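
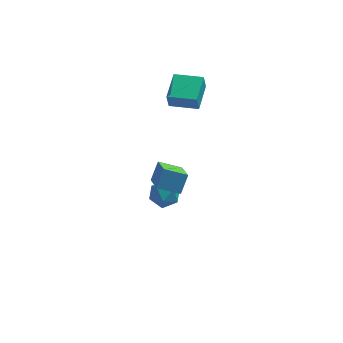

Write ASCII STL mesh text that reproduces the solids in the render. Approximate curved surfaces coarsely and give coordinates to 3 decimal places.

solid 
facet normal -0.482 0.448 0.753
outer loop
vertex -1.116 -0.257 -3.432
vertex -0.881 -0.79 -2.965
vertex -0.47 -0.176 -3.067
endloop
endfacet
facet normal -0.268 0.925 0.269
outer loop
vertex -1.116 -0.257 -3.432
vertex -0.47 -0.176 -3.067
vertex -0.519 0.019 -3.786
endloop
endfacet
facet normal -0.559 0.748 -0.359
outer loop
vertex -1.116 -0.257 -3.432
vertex -0.519 0.019 -3.786
vertex -0.961 -0.476 -4.129
endloop
endfacet
facet normal -0.952 0.159 -0.262
outer loop
vertex -1.116 -0.257 -3.432
vertex -0.961 -0.476 -4.129
vertex -1.184 -0.976 -3.622
endloop
endfacet
facet normal -0.905 -0.027 0.425
outer loop
vertex -1.116 -0.257 -3.432
vertex -1.184 -0.976 -3.622
vertex -0.881 -0.79 -2.965
endloop
endfacet
facet normal 0.441 0.873 0.207
outer loop
vertex -0.519 0.019 -3.786
vertex -0.47 -0.176 -3.067
vertex 0.084 -0.344 -3.538
endloop
endfacet
facet normal 0.095 0.101 0.990
outer loop
vertex -0.47 -0.176 -3.067
vertex -0.881 -0.79 -2.965
vertex -0.139 -0.844 -3.031
endloop
endfacet
facet normal -0.589 -0.664 0.460
outer loop
vertex -0.881 -0.79 -2.965
vertex -1.184 -0.976 -3.622
vertex -0.581 -1.339 -3.374
endloop
endfacet
facet normal -0.665 -0.365 -0.652
outer loop
vertex -1.184 -0.976 -3.622
vertex -0.961 -0.476 -4.129
vertex -0.63 -1.144 -4.093
endloop
endfacet
facet normal -0.029 0.587 -0.809
outer loop
vertex -0.961 -0.476 -4.129
vertex -0.519 0.019 -3.786
vertex -0.219 -0.53 -4.195
endloop
endfacet
facet normal 0.952 -0.159 0.262
outer loop
vertex 0.016 -1.063 -3.728
vertex 0.084 -0.344 -3.538
vertex -0.139 -0.844 -3.031
endloop
endfacet
facet normal 0.559 -0.748 0.359
outer loop
vertex 0.016 -1.063 -3.728
vertex -0.139 -0.844 -3.031
vertex -0.581 -1.339 -3.374
endloop
endfacet
facet normal 0.268 -0.925 -0.269
outer loop
vertex 0.016 -1.063 -3.728
vertex -0.581 -1.339 -3.374
vertex -0.63 -1.144 -4.093
endloop
endfacet
facet normal 0.482 -0.448 -0.753
outer loop
vertex 0.016 -1.063 -3.728
vertex -0.63 -1.144 -4.093
vertex -0.219 -0.53 -4.195
endloop
endfacet
facet normal 0.905 0.027 -0.425
outer loop
vertex 0.016 -1.063 -3.728
vertex -0.219 -0.53 -4.195
vertex 0.084 -0.344 -3.538
endloop
endfacet
facet normal 0.665 0.365 0.652
outer loop
vertex -0.139 -0.844 -3.031
vertex 0.084 -0.344 -3.538
vertex -0.47 -0.176 -3.067
endloop
endfacet
facet normal 0.029 -0.587 0.809
outer loop
vertex -0.581 -1.339 -3.374
vertex -0.139 -0.844 -3.031
vertex -0.881 -0.79 -2.965
endloop
endfacet
facet normal -0.441 -0.873 -0.207
outer loop
vertex -0.63 -1.144 -4.093
vertex -0.581 -1.339 -3.374
vertex -1.184 -0.976 -3.622
endloop
endfacet
facet normal -0.095 -0.101 -0.990
outer loop
vertex -0.219 -0.53 -4.195
vertex -0.63 -1.144 -4.093
vertex -0.961 -0.476 -4.129
endloop
endfacet
facet normal 0.589 0.664 -0.460
outer loop
vertex 0.084 -0.344 -3.538
vertex -0.219 -0.53 -4.195
vertex -0.519 0.019 -3.786
endloop
endfacet
facet normal -0.937 0.008 0.349
outer loop
vertex -0.413 -4.277 1.999
vertex -0.7 -3.03 1.198
vertex -0.685 -4.801 1.281
endloop
endfacet
facet normal 0.190 -0.826 0.531
outer loop
vertex 0.28 -4.81 0.922
vertex -0.413 -4.277 1.999
vertex -0.685 -4.801 1.281
endloop
endfacet
facet normal -0.937 0.008 0.349
outer loop
vertex -0.685 -4.801 1.281
vertex -0.7 -3.03 1.198
vertex -0.972 -3.554 0.48
endloop
endfacet
facet normal -0.293 -0.564 -0.773
outer loop
vertex -0.972 -3.554 0.48
vertex 0.28 -4.81 0.922
vertex -0.685 -4.801 1.281
endloop
endfacet
facet normal 0.293 0.564 0.773
outer loop
vertex -0.413 -4.277 1.999
vertex 0.265 -3.039 0.839
vertex -0.7 -3.03 1.198
endloop
endfacet
facet normal 0.190 -0.826 0.531
outer loop
vertex 0.552 -4.286 1.64
vertex -0.413 -4.277 1.999
vertex 0.28 -4.81 0.922
endloop
endfacet
facet normal 0.293 0.564 0.773
outer loop
vertex 0.552 -4.286 1.64
vertex 0.265 -3.039 0.839
vertex -0.413 -4.277 1.999
endloop
endfacet
facet normal -0.190 0.826 -0.531
outer loop
vertex -0.7 -3.03 1.198
vertex 0.265 -3.039 0.839
vertex -0.972 -3.554 0.48
endloop
endfacet
facet normal -0.293 -0.564 -0.773
outer loop
vertex -0.007 -3.563 0.121
vertex 0.28 -4.81 0.922
vertex -0.972 -3.554 0.48
endloop
endfacet
facet normal -0.190 0.826 -0.531
outer loop
vertex -0.972 -3.554 0.48
vertex 0.265 -3.039 0.839
vertex -0.007 -3.563 0.121
endloop
endfacet
facet normal 0.937 -0.008 -0.349
outer loop
vertex -0.007 -3.563 0.121
vertex 0.552 -4.286 1.64
vertex 0.28 -4.81 0.922
endloop
endfacet
facet normal 0.937 -0.008 -0.349
outer loop
vertex 0.265 -3.039 0.839
vertex 0.552 -4.286 1.64
vertex -0.007 -3.563 0.121
endloop
endfacet
facet normal -0.976 0.206 -0.067
outer loop
vertex -0.503 0.71 1.932
vertex -0.246 2.029 2.247
vertex -0.413 0.881 1.145
endloop
endfacet
facet normal -0.186 -0.956 -0.229
outer loop
vertex 0.866 0.611 1.233
vertex -0.503 0.71 1.932
vertex -0.413 0.881 1.145
endloop
endfacet
facet normal -0.976 0.206 -0.067
outer loop
vertex -0.413 0.881 1.145
vertex -0.246 2.029 2.247
vertex -0.156 2.2 1.46
endloop
endfacet
facet normal 0.111 0.210 -0.971
outer loop
vertex -0.156 2.2 1.46
vertex 0.866 0.611 1.233
vertex -0.413 0.881 1.145
endloop
endfacet
facet normal -0.111 -0.210 0.971
outer loop
vertex -0.503 0.71 1.932
vertex 1.033 1.759 2.335
vertex -0.246 2.029 2.247
endloop
endfacet
facet normal -0.186 -0.956 -0.229
outer loop
vertex 0.776 0.44 2.02
vertex -0.503 0.71 1.932
vertex 0.866 0.611 1.233
endloop
endfacet
facet normal -0.111 -0.210 0.971
outer loop
vertex 0.776 0.44 2.02
vertex 1.033 1.759 2.335
vertex -0.503 0.71 1.932
endloop
endfacet
facet normal 0.186 0.956 0.229
outer loop
vertex -0.246 2.029 2.247
vertex 1.033 1.759 2.335
vertex -0.156 2.2 1.46
endloop
endfacet
facet normal 0.111 0.210 -0.971
outer loop
vertex 1.123 1.93 1.548
vertex 0.866 0.611 1.233
vertex -0.156 2.2 1.46
endloop
endfacet
facet normal 0.186 0.956 0.229
outer loop
vertex -0.156 2.2 1.46
vertex 1.033 1.759 2.335
vertex 1.123 1.93 1.548
endloop
endfacet
facet normal 0.976 -0.206 0.067
outer loop
vertex 1.123 1.93 1.548
vertex 0.776 0.44 2.02
vertex 0.866 0.611 1.233
endloop
endfacet
facet normal 0.976 -0.206 0.067
outer loop
vertex 1.033 1.759 2.335
vertex 0.776 0.44 2.02
vertex 1.123 1.93 1.548
endloop
endfacet

endsolid


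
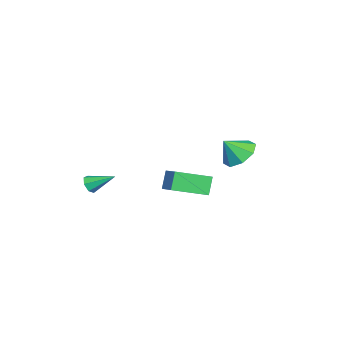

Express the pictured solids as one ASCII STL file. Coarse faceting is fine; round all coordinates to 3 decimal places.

solid 
facet normal -0.516 0.098 0.851
outer loop
vertex -0.415 -0.513 -0.515
vertex -1.075 1.403 -1.136
vertex -1.699 -1.183 -1.217
endloop
endfacet
facet normal 0.312 -0.904 0.292
outer loop
vertex -1.065 -1.303 -2.264
vertex -0.415 -0.513 -0.515
vertex -1.699 -1.183 -1.217
endloop
endfacet
facet normal -0.516 0.098 0.851
outer loop
vertex -1.699 -1.183 -1.217
vertex -1.075 1.403 -1.136
vertex -2.36 0.733 -1.838
endloop
endfacet
facet normal -0.798 -0.416 -0.436
outer loop
vertex -2.36 0.733 -1.838
vertex -1.065 -1.303 -2.264
vertex -1.699 -1.183 -1.217
endloop
endfacet
facet normal 0.798 0.416 0.436
outer loop
vertex -0.415 -0.513 -0.515
vertex -0.441 1.283 -2.183
vertex -1.075 1.403 -1.136
endloop
endfacet
facet normal 0.312 -0.904 0.293
outer loop
vertex 0.22 -0.633 -1.562
vertex -0.415 -0.513 -0.515
vertex -1.065 -1.303 -2.264
endloop
endfacet
facet normal 0.798 0.417 0.436
outer loop
vertex 0.22 -0.633 -1.562
vertex -0.441 1.283 -2.183
vertex -0.415 -0.513 -0.515
endloop
endfacet
facet normal -0.312 0.904 -0.292
outer loop
vertex -1.075 1.403 -1.136
vertex -0.441 1.283 -2.183
vertex -2.36 0.733 -1.838
endloop
endfacet
facet normal -0.798 -0.416 -0.436
outer loop
vertex -1.725 0.613 -2.885
vertex -1.065 -1.303 -2.264
vertex -2.36 0.733 -1.838
endloop
endfacet
facet normal -0.312 0.904 -0.293
outer loop
vertex -2.36 0.733 -1.838
vertex -0.441 1.283 -2.183
vertex -1.725 0.613 -2.885
endloop
endfacet
facet normal 0.516 -0.098 -0.851
outer loop
vertex -1.725 0.613 -2.885
vertex 0.22 -0.633 -1.562
vertex -1.065 -1.303 -2.264
endloop
endfacet
facet normal 0.516 -0.098 -0.851
outer loop
vertex -0.441 1.283 -2.183
vertex 0.22 -0.633 -1.562
vertex -1.725 0.613 -2.885
endloop
endfacet
facet normal -0.214 0.599 -0.772
outer loop
vertex 4.572 2.926 2.901
vertex 3.751 3.299 3.418
vertex 4.754 3.561 3.343
endloop
endfacet
facet normal 0.891 -0.402 0.211
outer loop
vertex 4.572 2.926 2.901
vertex 4.754 3.561 3.343
vertex 4.029 2.521 4.422
endloop
endfacet
facet normal -0.214 0.599 -0.772
outer loop
vertex 4.754 3.561 3.343
vertex 3.751 3.299 3.418
vertex 4.349 4.044 3.83
endloop
endfacet
facet normal 0.798 0.065 0.599
outer loop
vertex 4.754 3.561 3.343
vertex 4.349 4.044 3.83
vertex 4.029 2.521 4.422
endloop
endfacet
facet normal -0.215 0.599 -0.772
outer loop
vertex 4.349 4.044 3.83
vertex 3.751 3.299 3.418
vertex 3.593 4.09 4.076
endloop
endfacet
facet normal 0.312 0.286 0.906
outer loop
vertex 4.349 4.044 3.83
vertex 3.593 4.09 4.076
vertex 4.029 2.521 4.422
endloop
endfacet
facet normal -0.214 0.599 -0.772
outer loop
vertex 3.593 4.09 4.076
vertex 3.751 3.299 3.418
vertex 2.93 3.673 3.936
endloop
endfacet
facet normal -0.283 0.131 0.950
outer loop
vertex 3.593 4.09 4.076
vertex 2.93 3.673 3.936
vertex 4.029 2.521 4.422
endloop
endfacet
facet normal -0.214 0.599 -0.772
outer loop
vertex 2.93 3.673 3.936
vertex 3.751 3.299 3.418
vertex 2.747 3.037 3.493
endloop
endfacet
facet normal -0.636 -0.309 0.707
outer loop
vertex 2.93 3.673 3.936
vertex 2.747 3.037 3.493
vertex 4.029 2.521 4.422
endloop
endfacet
facet normal -0.214 0.598 -0.772
outer loop
vertex 2.747 3.037 3.493
vertex 3.751 3.299 3.418
vertex 3.153 2.555 3.007
endloop
endfacet
facet normal -0.543 -0.777 0.317
outer loop
vertex 2.747 3.037 3.493
vertex 3.153 2.555 3.007
vertex 4.029 2.521 4.422
endloop
endfacet
facet normal -0.215 0.599 -0.771
outer loop
vertex 3.153 2.555 3.007
vertex 3.751 3.299 3.418
vertex 3.908 2.509 2.761
endloop
endfacet
facet normal -0.057 -0.998 0.011
outer loop
vertex 3.153 2.555 3.007
vertex 3.908 2.509 2.761
vertex 4.029 2.521 4.422
endloop
endfacet
facet normal -0.214 0.599 -0.772
outer loop
vertex 3.908 2.509 2.761
vertex 3.751 3.299 3.418
vertex 4.572 2.926 2.901
endloop
endfacet
facet normal 0.537 -0.843 -0.033
outer loop
vertex 3.908 2.509 2.761
vertex 4.572 2.926 2.901
vertex 4.029 2.521 4.422
endloop
endfacet
facet normal -0.074 -0.872 -0.484
outer loop
vertex 4.29 -4.447 0.918
vertex 3.813 -4.257 0.649
vertex 4.366 -4.21 0.48
endloop
endfacet
facet normal 0.957 0.151 0.248
outer loop
vertex 4.29 -4.447 0.918
vertex 4.366 -4.21 0.48
vertex 3.927 -2.923 1.391
endloop
endfacet
facet normal -0.074 -0.871 -0.486
outer loop
vertex 4.366 -4.21 0.48
vertex 3.813 -4.257 0.649
vertex 4.025 -4.008 0.17
endloop
endfacet
facet normal 0.716 0.549 -0.430
outer loop
vertex 4.366 -4.21 0.48
vertex 4.025 -4.008 0.17
vertex 3.927 -2.923 1.391
endloop
endfacet
facet normal -0.075 -0.871 -0.486
outer loop
vertex 4.025 -4.008 0.17
vertex 3.813 -4.257 0.649
vertex 3.524 -3.993 0.22
endloop
endfacet
facet normal -0.044 0.745 -0.666
outer loop
vertex 4.025 -4.008 0.17
vertex 3.524 -3.993 0.22
vertex 3.927 -2.923 1.391
endloop
endfacet
facet normal -0.075 -0.871 -0.485
outer loop
vertex 3.524 -3.993 0.22
vertex 3.813 -4.257 0.649
vertex 3.241 -4.177 0.594
endloop
endfacet
facet normal -0.756 0.592 -0.281
outer loop
vertex 3.524 -3.993 0.22
vertex 3.241 -4.177 0.594
vertex 3.927 -2.923 1.391
endloop
endfacet
facet normal -0.075 -0.872 -0.484
outer loop
vertex 3.241 -4.177 0.594
vertex 3.813 -4.257 0.649
vertex 3.388 -4.42 1.009
endloop
endfacet
facet normal -0.878 0.206 0.432
outer loop
vertex 3.241 -4.177 0.594
vertex 3.388 -4.42 1.009
vertex 3.927 -2.923 1.391
endloop
endfacet
facet normal -0.076 -0.871 -0.485
outer loop
vertex 3.388 -4.42 1.009
vertex 3.813 -4.257 0.649
vertex 3.855 -4.541 1.153
endloop
endfacet
facet normal -0.322 -0.124 0.939
outer loop
vertex 3.388 -4.42 1.009
vertex 3.855 -4.541 1.153
vertex 3.927 -2.923 1.391
endloop
endfacet
facet normal -0.074 -0.871 -0.485
outer loop
vertex 3.855 -4.541 1.153
vertex 3.813 -4.257 0.649
vertex 4.29 -4.447 0.918
endloop
endfacet
facet normal 0.495 -0.148 0.856
outer loop
vertex 3.855 -4.541 1.153
vertex 4.29 -4.447 0.918
vertex 3.927 -2.923 1.391
endloop
endfacet

endsolid


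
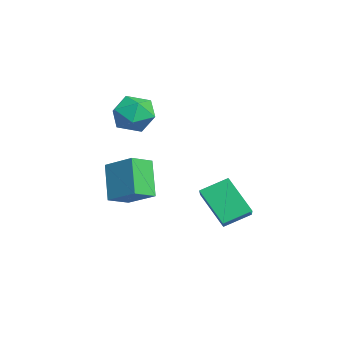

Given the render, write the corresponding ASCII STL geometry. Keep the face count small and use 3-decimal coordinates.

solid 
facet normal -0.026 0.995 0.093
outer loop
vertex -3.056 1.515 0.314
vertex -2.935 1.42 1.364
vertex -2.082 1.501 0.737
endloop
endfacet
facet normal 0.245 0.806 -0.538
outer loop
vertex -3.056 1.515 0.314
vertex -2.082 1.501 0.737
vertex -2.281 0.964 -0.158
endloop
endfacet
facet normal -0.243 0.411 -0.879
outer loop
vertex -3.056 1.515 0.314
vertex -2.281 0.964 -0.158
vertex -3.256 0.55 -0.082
endloop
endfacet
facet normal -0.815 0.356 -0.457
outer loop
vertex -3.056 1.515 0.314
vertex -3.256 0.55 -0.082
vertex -3.66 0.832 0.858
endloop
endfacet
facet normal -0.682 0.717 0.143
outer loop
vertex -3.056 1.515 0.314
vertex -3.66 0.832 0.858
vertex -2.935 1.42 1.364
endloop
endfacet
facet normal 0.817 0.396 -0.419
outer loop
vertex -2.281 0.964 -0.158
vertex -2.082 1.501 0.737
vertex -1.68 0.528 0.602
endloop
endfacet
facet normal 0.377 0.702 0.604
outer loop
vertex -2.082 1.501 0.737
vertex -2.935 1.42 1.364
vertex -2.084 0.81 1.542
endloop
endfacet
facet normal -0.683 0.253 0.685
outer loop
vertex -2.935 1.42 1.364
vertex -3.66 0.832 0.858
vertex -3.059 0.396 1.618
endloop
endfacet
facet normal -0.899 -0.332 -0.287
outer loop
vertex -3.66 0.832 0.858
vertex -3.256 0.55 -0.082
vertex -3.258 -0.141 0.723
endloop
endfacet
facet normal 0.028 -0.244 -0.969
outer loop
vertex -3.256 0.55 -0.082
vertex -2.281 0.964 -0.158
vertex -2.405 -0.06 0.096
endloop
endfacet
facet normal 0.815 -0.356 0.457
outer loop
vertex -2.284 -0.155 1.146
vertex -1.68 0.528 0.602
vertex -2.084 0.81 1.542
endloop
endfacet
facet normal 0.243 -0.411 0.879
outer loop
vertex -2.284 -0.155 1.146
vertex -2.084 0.81 1.542
vertex -3.059 0.396 1.618
endloop
endfacet
facet normal -0.245 -0.806 0.538
outer loop
vertex -2.284 -0.155 1.146
vertex -3.059 0.396 1.618
vertex -3.258 -0.141 0.723
endloop
endfacet
facet normal 0.026 -0.995 -0.093
outer loop
vertex -2.284 -0.155 1.146
vertex -3.258 -0.141 0.723
vertex -2.405 -0.06 0.096
endloop
endfacet
facet normal 0.682 -0.717 -0.143
outer loop
vertex -2.284 -0.155 1.146
vertex -2.405 -0.06 0.096
vertex -1.68 0.528 0.602
endloop
endfacet
facet normal 0.899 0.332 0.287
outer loop
vertex -2.084 0.81 1.542
vertex -1.68 0.528 0.602
vertex -2.082 1.501 0.737
endloop
endfacet
facet normal -0.028 0.244 0.969
outer loop
vertex -3.059 0.396 1.618
vertex -2.084 0.81 1.542
vertex -2.935 1.42 1.364
endloop
endfacet
facet normal -0.817 -0.396 0.419
outer loop
vertex -3.258 -0.141 0.723
vertex -3.059 0.396 1.618
vertex -3.66 0.832 0.858
endloop
endfacet
facet normal -0.377 -0.702 -0.604
outer loop
vertex -2.405 -0.06 0.096
vertex -3.258 -0.141 0.723
vertex -3.256 0.55 -0.082
endloop
endfacet
facet normal 0.683 -0.253 -0.685
outer loop
vertex -1.68 0.528 0.602
vertex -2.405 -0.06 0.096
vertex -2.281 0.964 -0.158
endloop
endfacet
facet normal -0.499 -0.426 0.755
outer loop
vertex 1.245 4.042 -1.524
vertex -0.381 4.301 -2.452
vertex 1.384 2.862 -2.098
endloop
endfacet
facet normal 0.861 -0.137 0.491
outer loop
vertex 2.341 3.679 -3.548
vertex 1.245 4.042 -1.524
vertex 1.384 2.862 -2.098
endloop
endfacet
facet normal -0.499 -0.426 0.755
outer loop
vertex 1.384 2.862 -2.098
vertex -0.381 4.301 -2.452
vertex -0.242 3.12 -3.026
endloop
endfacet
facet normal 0.106 -0.895 -0.434
outer loop
vertex -0.242 3.12 -3.026
vertex 2.341 3.679 -3.548
vertex 1.384 2.862 -2.098
endloop
endfacet
facet normal -0.105 0.895 0.434
outer loop
vertex 1.245 4.042 -1.524
vertex 0.576 5.118 -3.902
vertex -0.381 4.301 -2.452
endloop
endfacet
facet normal 0.861 -0.137 0.491
outer loop
vertex 2.202 4.86 -2.974
vertex 1.245 4.042 -1.524
vertex 2.341 3.679 -3.548
endloop
endfacet
facet normal -0.106 0.894 0.435
outer loop
vertex 2.202 4.86 -2.974
vertex 0.576 5.118 -3.902
vertex 1.245 4.042 -1.524
endloop
endfacet
facet normal -0.860 0.137 -0.491
outer loop
vertex -0.381 4.301 -2.452
vertex 0.576 5.118 -3.902
vertex -0.242 3.12 -3.026
endloop
endfacet
facet normal 0.106 -0.894 -0.435
outer loop
vertex 0.715 3.938 -4.476
vertex 2.341 3.679 -3.548
vertex -0.242 3.12 -3.026
endloop
endfacet
facet normal -0.861 0.137 -0.491
outer loop
vertex -0.242 3.12 -3.026
vertex 0.576 5.118 -3.902
vertex 0.715 3.938 -4.476
endloop
endfacet
facet normal 0.499 0.426 -0.755
outer loop
vertex 0.715 3.938 -4.476
vertex 2.202 4.86 -2.974
vertex 2.341 3.679 -3.548
endloop
endfacet
facet normal 0.498 0.426 -0.755
outer loop
vertex 0.576 5.118 -3.902
vertex 2.202 4.86 -2.974
vertex 0.715 3.938 -4.476
endloop
endfacet
facet normal -0.505 0.775 -0.379
outer loop
vertex 0.496 0.026 -1.057
vertex 1.442 0.992 -0.342
vertex 1.597 0.028 -2.519
endloop
endfacet
facet normal -0.619 -0.632 -0.467
outer loop
vertex 2.158 -0.832 -2.098
vertex 0.496 0.026 -1.057
vertex 1.597 0.028 -2.519
endloop
endfacet
facet normal -0.506 0.775 -0.379
outer loop
vertex 1.597 0.028 -2.519
vertex 1.442 0.992 -0.342
vertex 2.543 0.995 -1.804
endloop
endfacet
facet normal 0.602 0.002 -0.799
outer loop
vertex 2.543 0.995 -1.804
vertex 2.158 -0.832 -2.098
vertex 1.597 0.028 -2.519
endloop
endfacet
facet normal -0.602 -0.002 0.799
outer loop
vertex 0.496 0.026 -1.057
vertex 2.003 0.132 0.079
vertex 1.442 0.992 -0.342
endloop
endfacet
facet normal -0.619 -0.632 -0.467
outer loop
vertex 1.057 -0.835 -0.636
vertex 0.496 0.026 -1.057
vertex 2.158 -0.832 -2.098
endloop
endfacet
facet normal -0.602 -0.002 0.799
outer loop
vertex 1.057 -0.835 -0.636
vertex 2.003 0.132 0.079
vertex 0.496 0.026 -1.057
endloop
endfacet
facet normal 0.618 0.632 0.467
outer loop
vertex 1.442 0.992 -0.342
vertex 2.003 0.132 0.079
vertex 2.543 0.995 -1.804
endloop
endfacet
facet normal 0.602 0.002 -0.799
outer loop
vertex 3.104 0.134 -1.383
vertex 2.158 -0.832 -2.098
vertex 2.543 0.995 -1.804
endloop
endfacet
facet normal 0.619 0.632 0.467
outer loop
vertex 2.543 0.995 -1.804
vertex 2.003 0.132 0.079
vertex 3.104 0.134 -1.383
endloop
endfacet
facet normal 0.505 -0.775 0.379
outer loop
vertex 3.104 0.134 -1.383
vertex 1.057 -0.835 -0.636
vertex 2.158 -0.832 -2.098
endloop
endfacet
facet normal 0.505 -0.775 0.380
outer loop
vertex 2.003 0.132 0.079
vertex 1.057 -0.835 -0.636
vertex 3.104 0.134 -1.383
endloop
endfacet

endsolid


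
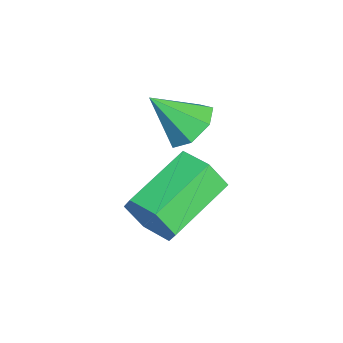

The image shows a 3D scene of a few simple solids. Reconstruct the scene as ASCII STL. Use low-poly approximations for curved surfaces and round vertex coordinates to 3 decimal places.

solid 
facet normal 0.023 0.687 -0.726
outer loop
vertex -0.538 2.018 -0.199
vertex -1.031 1.523 -0.683
vertex -1.265 2.12 -0.126
endloop
endfacet
facet normal 0.141 0.342 0.929
outer loop
vertex -0.538 2.018 -0.199
vertex -1.265 2.12 -0.126
vertex -1.069 0.437 0.463
endloop
endfacet
facet normal 0.025 0.687 -0.726
outer loop
vertex -1.265 2.12 -0.126
vertex -1.031 1.523 -0.683
vertex -1.815 1.773 -0.473
endloop
endfacet
facet normal -0.609 0.198 0.768
outer loop
vertex -1.265 2.12 -0.126
vertex -1.815 1.773 -0.473
vertex -1.069 0.437 0.463
endloop
endfacet
facet normal 0.025 0.688 -0.725
outer loop
vertex -1.815 1.773 -0.473
vertex -1.031 1.523 -0.683
vertex -1.775 1.238 -0.979
endloop
endfacet
facet normal -0.909 -0.320 0.267
outer loop
vertex -1.815 1.773 -0.473
vertex -1.775 1.238 -0.979
vertex -1.069 0.437 0.463
endloop
endfacet
facet normal 0.025 0.687 -0.726
outer loop
vertex -1.775 1.238 -0.979
vertex -1.031 1.523 -0.683
vertex -1.174 0.917 -1.262
endloop
endfacet
facet normal -0.532 -0.823 -0.197
outer loop
vertex -1.775 1.238 -0.979
vertex -1.174 0.917 -1.262
vertex -1.069 0.437 0.463
endloop
endfacet
facet normal 0.024 0.688 -0.726
outer loop
vertex -1.174 0.917 -1.262
vertex -1.031 1.523 -0.683
vertex -0.466 1.053 -1.11
endloop
endfacet
facet normal 0.238 -0.932 -0.274
outer loop
vertex -1.174 0.917 -1.262
vertex -0.466 1.053 -1.11
vertex -1.069 0.437 0.463
endloop
endfacet
facet normal 0.024 0.688 -0.725
outer loop
vertex -0.466 1.053 -1.11
vertex -1.031 1.523 -0.683
vertex -0.182 1.542 -0.637
endloop
endfacet
facet normal 0.819 -0.566 0.093
outer loop
vertex -0.466 1.053 -1.11
vertex -0.182 1.542 -0.637
vertex -1.069 0.437 0.463
endloop
endfacet
facet normal 0.024 0.687 -0.727
outer loop
vertex -0.182 1.542 -0.637
vertex -1.031 1.523 -0.683
vertex -0.538 2.018 -0.199
endloop
endfacet
facet normal 0.777 0.002 0.629
outer loop
vertex -0.182 1.542 -0.637
vertex -0.538 2.018 -0.199
vertex -1.069 0.437 0.463
endloop
endfacet
facet normal 0.698 -0.642 -0.317
outer loop
vertex 1.145 0.612 -2.434
vertex 0.641 0.441 -3.197
vertex 1.27 1.126 -3.199
endloop
endfacet
facet normal 0.703 0.532 0.472
outer loop
vertex 1.145 0.612 -2.434
vertex 1.27 1.126 -3.199
vertex -0.377 2.01 -1.741
endloop
endfacet
facet normal 0.703 0.532 0.472
outer loop
vertex -0.377 2.01 -1.741
vertex 1.27 1.126 -3.199
vertex -0.253 2.525 -2.506
endloop
endfacet
facet normal -0.699 0.641 0.318
outer loop
vertex -0.377 2.01 -1.741
vertex -0.253 2.525 -2.506
vertex -0.881 1.839 -2.503
endloop
endfacet
facet normal 0.698 -0.642 -0.318
outer loop
vertex 1.27 1.126 -3.199
vertex 0.641 0.441 -3.197
vertex 0.765 0.955 -3.961
endloop
endfacet
facet normal 0.467 0.745 -0.477
outer loop
vertex 1.27 1.126 -3.199
vertex 0.765 0.955 -3.961
vertex -0.253 2.525 -2.506
endloop
endfacet
facet normal 0.467 0.745 -0.477
outer loop
vertex -0.253 2.525 -2.506
vertex 0.765 0.955 -3.961
vertex -0.757 2.353 -3.268
endloop
endfacet
facet normal -0.699 0.641 0.317
outer loop
vertex -0.253 2.525 -2.506
vertex -0.757 2.353 -3.268
vertex -0.881 1.839 -2.503
endloop
endfacet
facet normal 0.698 -0.641 -0.318
outer loop
vertex 0.765 0.955 -3.961
vertex 0.641 0.441 -3.197
vertex 0.137 0.27 -3.959
endloop
endfacet
facet normal -0.236 0.213 -0.948
outer loop
vertex 0.765 0.955 -3.961
vertex 0.137 0.27 -3.959
vertex -0.757 2.353 -3.268
endloop
endfacet
facet normal -0.236 0.213 -0.948
outer loop
vertex -0.757 2.353 -3.268
vertex 0.137 0.27 -3.959
vertex -1.385 1.668 -3.266
endloop
endfacet
facet normal -0.698 0.641 0.318
outer loop
vertex -0.757 2.353 -3.268
vertex -1.385 1.668 -3.266
vertex -0.881 1.839 -2.503
endloop
endfacet
facet normal 0.699 -0.641 -0.318
outer loop
vertex 0.137 0.27 -3.959
vertex 0.641 0.441 -3.197
vertex 0.013 -0.245 -3.194
endloop
endfacet
facet normal -0.703 -0.532 -0.472
outer loop
vertex 0.137 0.27 -3.959
vertex 0.013 -0.245 -3.194
vertex -1.385 1.668 -3.266
endloop
endfacet
facet normal -0.703 -0.532 -0.472
outer loop
vertex -1.385 1.668 -3.266
vertex 0.013 -0.245 -3.194
vertex -1.51 1.154 -2.501
endloop
endfacet
facet normal -0.698 0.642 0.317
outer loop
vertex -1.385 1.668 -3.266
vertex -1.51 1.154 -2.501
vertex -0.881 1.839 -2.503
endloop
endfacet
facet normal 0.699 -0.641 -0.317
outer loop
vertex 0.013 -0.245 -3.194
vertex 0.641 0.441 -3.197
vertex 0.517 -0.073 -2.432
endloop
endfacet
facet normal -0.467 -0.745 0.477
outer loop
vertex 0.013 -0.245 -3.194
vertex 0.517 -0.073 -2.432
vertex -1.51 1.154 -2.501
endloop
endfacet
facet normal -0.467 -0.745 0.477
outer loop
vertex -1.51 1.154 -2.501
vertex 0.517 -0.073 -2.432
vertex -1.005 1.325 -1.739
endloop
endfacet
facet normal -0.698 0.642 0.318
outer loop
vertex -1.51 1.154 -2.501
vertex -1.005 1.325 -1.739
vertex -0.881 1.839 -2.503
endloop
endfacet
facet normal 0.698 -0.641 -0.318
outer loop
vertex 0.517 -0.073 -2.432
vertex 0.641 0.441 -3.197
vertex 1.145 0.612 -2.434
endloop
endfacet
facet normal 0.236 -0.213 0.948
outer loop
vertex 0.517 -0.073 -2.432
vertex 1.145 0.612 -2.434
vertex -1.005 1.325 -1.739
endloop
endfacet
facet normal 0.236 -0.213 0.948
outer loop
vertex -1.005 1.325 -1.739
vertex 1.145 0.612 -2.434
vertex -0.377 2.01 -1.741
endloop
endfacet
facet normal -0.698 0.641 0.318
outer loop
vertex -1.005 1.325 -1.739
vertex -0.377 2.01 -1.741
vertex -0.881 1.839 -2.503
endloop
endfacet

endsolid


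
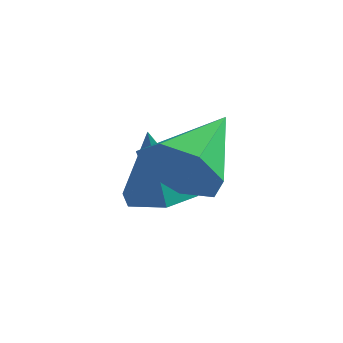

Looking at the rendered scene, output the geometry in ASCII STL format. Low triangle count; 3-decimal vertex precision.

solid 
facet normal -0.078 -0.868 -0.490
outer loop
vertex -0.601 -4.353 -1.984
vertex -1.247 -3.941 -2.611
vertex -0.261 -3.988 -2.684
endloop
endfacet
facet normal 0.865 0.125 0.485
outer loop
vertex -0.601 -4.353 -1.984
vertex -0.261 -3.988 -2.684
vertex -1.093 -2.239 -1.649
endloop
endfacet
facet normal -0.078 -0.868 -0.490
outer loop
vertex -0.261 -3.988 -2.684
vertex -1.247 -3.941 -2.611
vertex -0.664 -3.588 -3.328
endloop
endfacet
facet normal 0.833 0.515 -0.201
outer loop
vertex -0.261 -3.988 -2.684
vertex -0.664 -3.588 -3.328
vertex -1.093 -2.239 -1.649
endloop
endfacet
facet normal -0.078 -0.868 -0.491
outer loop
vertex -0.664 -3.588 -3.328
vertex -1.247 -3.941 -2.611
vertex -1.506 -3.453 -3.432
endloop
endfacet
facet normal 0.198 0.788 -0.583
outer loop
vertex -0.664 -3.588 -3.328
vertex -1.506 -3.453 -3.432
vertex -1.093 -2.239 -1.649
endloop
endfacet
facet normal -0.079 -0.868 -0.491
outer loop
vertex -1.506 -3.453 -3.432
vertex -1.247 -3.941 -2.611
vertex -2.153 -3.685 -2.918
endloop
endfacet
facet normal -0.561 0.739 -0.373
outer loop
vertex -1.506 -3.453 -3.432
vertex -2.153 -3.685 -2.918
vertex -1.093 -2.239 -1.649
endloop
endfacet
facet normal -0.079 -0.868 -0.491
outer loop
vertex -2.153 -3.685 -2.918
vertex -1.247 -3.941 -2.611
vertex -2.118 -4.11 -2.172
endloop
endfacet
facet normal -0.874 0.403 0.271
outer loop
vertex -2.153 -3.685 -2.918
vertex -2.118 -4.11 -2.172
vertex -1.093 -2.239 -1.649
endloop
endfacet
facet normal -0.078 -0.868 -0.490
outer loop
vertex -2.118 -4.11 -2.172
vertex -1.247 -3.941 -2.611
vertex -1.427 -4.407 -1.756
endloop
endfacet
facet normal -0.504 0.035 0.863
outer loop
vertex -2.118 -4.11 -2.172
vertex -1.427 -4.407 -1.756
vertex -1.093 -2.239 -1.649
endloop
endfacet
facet normal -0.078 -0.868 -0.490
outer loop
vertex -1.427 -4.407 -1.756
vertex -1.247 -3.941 -2.611
vertex -0.601 -4.353 -1.984
endloop
endfacet
facet normal 0.270 -0.089 0.959
outer loop
vertex -1.427 -4.407 -1.756
vertex -0.601 -4.353 -1.984
vertex -1.093 -2.239 -1.649
endloop
endfacet
facet normal 0.095 0.109 -0.989
outer loop
vertex -1.961 -1.756 -4.197
vertex -2.81 -1.858 -4.29
vertex -2.482 -1.072 -4.172
endloop
endfacet
facet normal 0.699 0.514 0.496
outer loop
vertex -1.961 -1.756 -4.197
vertex -2.482 -1.072 -4.172
vertex -2.99 -2.062 -2.43
endloop
endfacet
facet normal 0.097 0.108 -0.989
outer loop
vertex -2.482 -1.072 -4.172
vertex -2.81 -1.858 -4.29
vertex -3.331 -1.174 -4.266
endloop
endfacet
facet normal -0.156 0.878 0.453
outer loop
vertex -2.482 -1.072 -4.172
vertex -3.331 -1.174 -4.266
vertex -2.99 -2.062 -2.43
endloop
endfacet
facet normal 0.097 0.108 -0.989
outer loop
vertex -3.331 -1.174 -4.266
vertex -2.81 -1.858 -4.29
vertex -3.658 -1.961 -4.384
endloop
endfacet
facet normal -0.891 0.322 0.321
outer loop
vertex -3.331 -1.174 -4.266
vertex -3.658 -1.961 -4.384
vertex -2.99 -2.062 -2.43
endloop
endfacet
facet normal 0.097 0.108 -0.989
outer loop
vertex -3.658 -1.961 -4.384
vertex -2.81 -1.858 -4.29
vertex -3.138 -2.645 -4.408
endloop
endfacet
facet normal -0.770 -0.594 0.233
outer loop
vertex -3.658 -1.961 -4.384
vertex -3.138 -2.645 -4.408
vertex -2.99 -2.062 -2.43
endloop
endfacet
facet normal 0.096 0.108 -0.989
outer loop
vertex -3.138 -2.645 -4.408
vertex -2.81 -1.858 -4.29
vertex -2.289 -2.542 -4.314
endloop
endfacet
facet normal 0.086 -0.957 0.276
outer loop
vertex -3.138 -2.645 -4.408
vertex -2.289 -2.542 -4.314
vertex -2.99 -2.062 -2.43
endloop
endfacet
facet normal 0.095 0.107 -0.990
outer loop
vertex -2.289 -2.542 -4.314
vertex -2.81 -1.858 -4.29
vertex -1.961 -1.756 -4.197
endloop
endfacet
facet normal 0.820 -0.403 0.408
outer loop
vertex -2.289 -2.542 -4.314
vertex -1.961 -1.756 -4.197
vertex -2.99 -2.062 -2.43
endloop
endfacet

endsolid


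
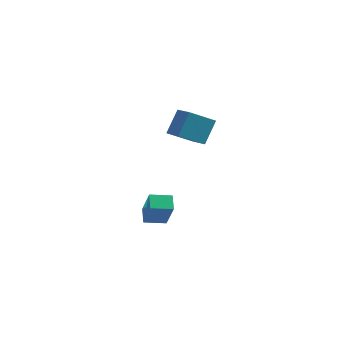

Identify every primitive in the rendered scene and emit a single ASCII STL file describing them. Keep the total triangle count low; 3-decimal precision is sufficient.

solid 
facet normal -0.864 -0.482 0.148
outer loop
vertex 0.541 -3.732 -2.335
vertex 0.164 -2.894 -1.807
vertex -0.149 -3.003 -3.983
endloop
endfacet
facet normal 0.356 -0.791 -0.499
outer loop
vertex 0.956 -2.386 -4.173
vertex 0.541 -3.732 -2.335
vertex -0.149 -3.003 -3.983
endloop
endfacet
facet normal -0.864 -0.482 0.148
outer loop
vertex -0.149 -3.003 -3.983
vertex 0.164 -2.894 -1.807
vertex -0.526 -2.165 -3.455
endloop
endfacet
facet normal -0.358 0.377 -0.854
outer loop
vertex -0.526 -2.165 -3.455
vertex 0.956 -2.386 -4.173
vertex -0.149 -3.003 -3.983
endloop
endfacet
facet normal 0.358 -0.377 0.854
outer loop
vertex 0.541 -3.732 -2.335
vertex 1.269 -2.277 -1.997
vertex 0.164 -2.894 -1.807
endloop
endfacet
facet normal 0.356 -0.791 -0.499
outer loop
vertex 1.646 -3.115 -2.525
vertex 0.541 -3.732 -2.335
vertex 0.956 -2.386 -4.173
endloop
endfacet
facet normal 0.358 -0.377 0.854
outer loop
vertex 1.646 -3.115 -2.525
vertex 1.269 -2.277 -1.997
vertex 0.541 -3.732 -2.335
endloop
endfacet
facet normal -0.356 0.791 0.499
outer loop
vertex 0.164 -2.894 -1.807
vertex 1.269 -2.277 -1.997
vertex -0.526 -2.165 -3.455
endloop
endfacet
facet normal -0.358 0.377 -0.854
outer loop
vertex 0.579 -1.548 -3.645
vertex 0.956 -2.386 -4.173
vertex -0.526 -2.165 -3.455
endloop
endfacet
facet normal -0.356 0.791 0.499
outer loop
vertex -0.526 -2.165 -3.455
vertex 1.269 -2.277 -1.997
vertex 0.579 -1.548 -3.645
endloop
endfacet
facet normal 0.864 0.482 -0.148
outer loop
vertex 0.579 -1.548 -3.645
vertex 1.646 -3.115 -2.525
vertex 0.956 -2.386 -4.173
endloop
endfacet
facet normal 0.864 0.482 -0.148
outer loop
vertex 1.269 -2.277 -1.997
vertex 1.646 -3.115 -2.525
vertex 0.579 -1.548 -3.645
endloop
endfacet
facet normal -0.651 -0.559 0.513
outer loop
vertex 2.404 -2.773 4.803
vertex 1.45 -1.973 4.463
vertex 2.117 -3.699 3.43
endloop
endfacet
facet normal 0.739 -0.620 0.263
outer loop
vertex 3.25 -2.727 2.537
vertex 2.404 -2.773 4.803
vertex 2.117 -3.699 3.43
endloop
endfacet
facet normal -0.651 -0.559 0.513
outer loop
vertex 2.117 -3.699 3.43
vertex 1.45 -1.973 4.463
vertex 1.163 -2.899 3.091
endloop
endfacet
facet normal -0.171 -0.551 -0.817
outer loop
vertex 1.163 -2.899 3.091
vertex 3.25 -2.727 2.537
vertex 2.117 -3.699 3.43
endloop
endfacet
facet normal 0.171 0.551 0.817
outer loop
vertex 2.404 -2.773 4.803
vertex 2.583 -1.001 3.57
vertex 1.45 -1.973 4.463
endloop
endfacet
facet normal 0.739 -0.620 0.263
outer loop
vertex 3.537 -1.801 3.909
vertex 2.404 -2.773 4.803
vertex 3.25 -2.727 2.537
endloop
endfacet
facet normal 0.172 0.551 0.817
outer loop
vertex 3.537 -1.801 3.909
vertex 2.583 -1.001 3.57
vertex 2.404 -2.773 4.803
endloop
endfacet
facet normal -0.739 0.620 -0.264
outer loop
vertex 1.45 -1.973 4.463
vertex 2.583 -1.001 3.57
vertex 1.163 -2.899 3.091
endloop
endfacet
facet normal -0.171 -0.551 -0.817
outer loop
vertex 2.296 -1.927 2.197
vertex 3.25 -2.727 2.537
vertex 1.163 -2.899 3.091
endloop
endfacet
facet normal -0.739 0.620 -0.263
outer loop
vertex 1.163 -2.899 3.091
vertex 2.583 -1.001 3.57
vertex 2.296 -1.927 2.197
endloop
endfacet
facet normal 0.651 0.559 -0.513
outer loop
vertex 2.296 -1.927 2.197
vertex 3.537 -1.801 3.909
vertex 3.25 -2.727 2.537
endloop
endfacet
facet normal 0.651 0.559 -0.513
outer loop
vertex 2.583 -1.001 3.57
vertex 3.537 -1.801 3.909
vertex 2.296 -1.927 2.197
endloop
endfacet

endsolid


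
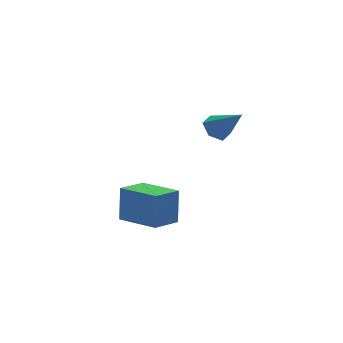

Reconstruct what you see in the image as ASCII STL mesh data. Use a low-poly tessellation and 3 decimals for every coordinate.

solid 
facet normal -0.330 0.686 -0.648
outer loop
vertex 2.578 -3.021 1.546
vertex 2.096 -3.373 1.419
vertex 2.064 -2.963 1.869
endloop
endfacet
facet normal 0.513 0.437 0.738
outer loop
vertex 2.578 -3.021 1.546
vertex 2.064 -2.963 1.869
vertex 2.564 -4.347 2.341
endloop
endfacet
facet normal -0.330 0.686 -0.648
outer loop
vertex 2.064 -2.963 1.869
vertex 2.096 -3.373 1.419
vertex 1.582 -3.315 1.742
endloop
endfacet
facet normal -0.370 0.177 0.912
outer loop
vertex 2.064 -2.963 1.869
vertex 1.582 -3.315 1.742
vertex 2.564 -4.347 2.341
endloop
endfacet
facet normal -0.330 0.686 -0.648
outer loop
vertex 1.582 -3.315 1.742
vertex 2.096 -3.373 1.419
vertex 1.614 -3.725 1.292
endloop
endfacet
facet normal -0.769 -0.499 0.400
outer loop
vertex 1.582 -3.315 1.742
vertex 1.614 -3.725 1.292
vertex 2.564 -4.347 2.341
endloop
endfacet
facet normal -0.329 0.685 -0.650
outer loop
vertex 1.614 -3.725 1.292
vertex 2.096 -3.373 1.419
vertex 2.129 -3.784 0.969
endloop
endfacet
facet normal -0.284 -0.915 -0.286
outer loop
vertex 1.614 -3.725 1.292
vertex 2.129 -3.784 0.969
vertex 2.564 -4.347 2.341
endloop
endfacet
facet normal -0.330 0.685 -0.650
outer loop
vertex 2.129 -3.784 0.969
vertex 2.096 -3.373 1.419
vertex 2.61 -3.432 1.096
endloop
endfacet
facet normal 0.600 -0.655 -0.459
outer loop
vertex 2.129 -3.784 0.969
vertex 2.61 -3.432 1.096
vertex 2.564 -4.347 2.341
endloop
endfacet
facet normal -0.329 0.685 -0.649
outer loop
vertex 2.61 -3.432 1.096
vertex 2.096 -3.373 1.419
vertex 2.578 -3.021 1.546
endloop
endfacet
facet normal 0.998 0.021 0.052
outer loop
vertex 2.61 -3.432 1.096
vertex 2.578 -3.021 1.546
vertex 2.564 -4.347 2.341
endloop
endfacet
facet normal -0.921 -0.369 0.128
outer loop
vertex 0.083 -2.727 -1.764
vertex -0.572 -1.144 -1.912
vertex -0.043 -2.915 -3.216
endloop
endfacet
facet normal 0.381 -0.921 0.086
outer loop
vertex 1.052 -2.476 -3.368
vertex 0.083 -2.727 -1.764
vertex -0.043 -2.915 -3.216
endloop
endfacet
facet normal -0.921 -0.369 0.128
outer loop
vertex -0.043 -2.915 -3.216
vertex -0.572 -1.144 -1.912
vertex -0.698 -1.332 -3.364
endloop
endfacet
facet normal -0.086 -0.128 -0.988
outer loop
vertex -0.698 -1.332 -3.364
vertex 1.052 -2.476 -3.368
vertex -0.043 -2.915 -3.216
endloop
endfacet
facet normal 0.086 0.128 0.988
outer loop
vertex 0.083 -2.727 -1.764
vertex 0.523 -0.705 -2.064
vertex -0.572 -1.144 -1.912
endloop
endfacet
facet normal 0.381 -0.921 0.086
outer loop
vertex 1.178 -2.288 -1.916
vertex 0.083 -2.727 -1.764
vertex 1.052 -2.476 -3.368
endloop
endfacet
facet normal 0.086 0.128 0.988
outer loop
vertex 1.178 -2.288 -1.916
vertex 0.523 -0.705 -2.064
vertex 0.083 -2.727 -1.764
endloop
endfacet
facet normal -0.381 0.921 -0.086
outer loop
vertex -0.572 -1.144 -1.912
vertex 0.523 -0.705 -2.064
vertex -0.698 -1.332 -3.364
endloop
endfacet
facet normal -0.086 -0.128 -0.988
outer loop
vertex 0.397 -0.893 -3.516
vertex 1.052 -2.476 -3.368
vertex -0.698 -1.332 -3.364
endloop
endfacet
facet normal -0.381 0.921 -0.086
outer loop
vertex -0.698 -1.332 -3.364
vertex 0.523 -0.705 -2.064
vertex 0.397 -0.893 -3.516
endloop
endfacet
facet normal 0.921 0.369 -0.128
outer loop
vertex 0.397 -0.893 -3.516
vertex 1.178 -2.288 -1.916
vertex 1.052 -2.476 -3.368
endloop
endfacet
facet normal 0.921 0.369 -0.128
outer loop
vertex 0.523 -0.705 -2.064
vertex 1.178 -2.288 -1.916
vertex 0.397 -0.893 -3.516
endloop
endfacet

endsolid


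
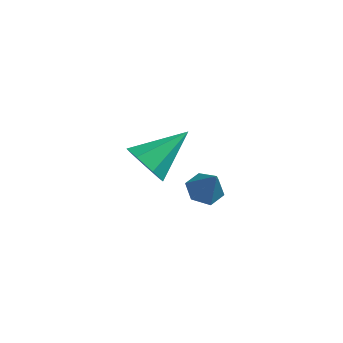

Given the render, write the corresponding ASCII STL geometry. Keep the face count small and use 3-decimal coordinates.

solid 
facet normal -0.431 0.219 -0.875
outer loop
vertex 2.673 -2.446 0.889
vertex 2.091 -2.648 1.125
vertex 2.274 -2.017 1.193
endloop
endfacet
facet normal 0.790 0.563 0.243
outer loop
vertex 2.673 -2.446 0.889
vertex 2.274 -2.017 1.193
vertex 2.609 -2.912 2.175
endloop
endfacet
facet normal -0.433 0.220 -0.874
outer loop
vertex 2.274 -2.017 1.193
vertex 2.091 -2.648 1.125
vertex 1.692 -2.22 1.43
endloop
endfacet
facet normal 0.015 0.741 0.671
outer loop
vertex 2.274 -2.017 1.193
vertex 1.692 -2.22 1.43
vertex 2.609 -2.912 2.175
endloop
endfacet
facet normal -0.431 0.221 -0.875
outer loop
vertex 1.692 -2.22 1.43
vertex 2.091 -2.648 1.125
vertex 1.509 -2.85 1.361
endloop
endfacet
facet normal -0.590 0.083 0.803
outer loop
vertex 1.692 -2.22 1.43
vertex 1.509 -2.85 1.361
vertex 2.609 -2.912 2.175
endloop
endfacet
facet normal -0.431 0.220 -0.875
outer loop
vertex 1.509 -2.85 1.361
vertex 2.091 -2.648 1.125
vertex 1.908 -3.278 1.057
endloop
endfacet
facet normal -0.419 -0.752 0.509
outer loop
vertex 1.509 -2.85 1.361
vertex 1.908 -3.278 1.057
vertex 2.609 -2.912 2.175
endloop
endfacet
facet normal -0.432 0.220 -0.874
outer loop
vertex 1.908 -3.278 1.057
vertex 2.091 -2.648 1.125
vertex 2.49 -3.076 0.82
endloop
endfacet
facet normal 0.356 -0.931 0.081
outer loop
vertex 1.908 -3.278 1.057
vertex 2.49 -3.076 0.82
vertex 2.609 -2.912 2.175
endloop
endfacet
facet normal -0.431 0.221 -0.875
outer loop
vertex 2.49 -3.076 0.82
vertex 2.091 -2.648 1.125
vertex 2.673 -2.446 0.889
endloop
endfacet
facet normal 0.961 -0.273 -0.051
outer loop
vertex 2.49 -3.076 0.82
vertex 2.673 -2.446 0.889
vertex 2.609 -2.912 2.175
endloop
endfacet
facet normal -0.466 -0.732 -0.497
outer loop
vertex -1.254 1.036 -2.523
vertex -1.675 0.764 -1.728
vertex -1.974 1.387 -2.365
endloop
endfacet
facet normal 0.246 0.769 -0.590
outer loop
vertex -1.254 1.036 -2.523
vertex -1.974 1.387 -2.365
vertex -0.725 2.256 -0.712
endloop
endfacet
facet normal -0.466 -0.732 -0.497
outer loop
vertex -1.974 1.387 -2.365
vertex -1.675 0.764 -1.728
vertex -2.468 1.268 -1.727
endloop
endfacet
facet normal -0.417 0.896 -0.156
outer loop
vertex -1.974 1.387 -2.365
vertex -2.468 1.268 -1.727
vertex -0.725 2.256 -0.712
endloop
endfacet
facet normal -0.466 -0.732 -0.498
outer loop
vertex -2.468 1.268 -1.727
vertex -1.675 0.764 -1.728
vertex -2.366 0.77 -1.09
endloop
endfacet
facet normal -0.630 0.559 0.538
outer loop
vertex -2.468 1.268 -1.727
vertex -2.366 0.77 -1.09
vertex -0.725 2.256 -0.712
endloop
endfacet
facet normal -0.466 -0.731 -0.498
outer loop
vertex -2.366 0.77 -1.09
vertex -1.675 0.764 -1.728
vertex -1.743 0.266 -0.933
endloop
endfacet
facet normal -0.235 0.012 0.972
outer loop
vertex -2.366 0.77 -1.09
vertex -1.743 0.266 -0.933
vertex -0.725 2.256 -0.712
endloop
endfacet
facet normal -0.465 -0.732 -0.498
outer loop
vertex -1.743 0.266 -0.933
vertex -1.675 0.764 -1.728
vertex -1.069 0.138 -1.374
endloop
endfacet
facet normal 0.472 -0.332 0.817
outer loop
vertex -1.743 0.266 -0.933
vertex -1.069 0.138 -1.374
vertex -0.725 2.256 -0.712
endloop
endfacet
facet normal -0.466 -0.732 -0.497
outer loop
vertex -1.069 0.138 -1.374
vertex -1.675 0.764 -1.728
vertex -0.852 0.48 -2.082
endloop
endfacet
facet normal 0.958 -0.215 0.190
outer loop
vertex -1.069 0.138 -1.374
vertex -0.852 0.48 -2.082
vertex -0.725 2.256 -0.712
endloop
endfacet
facet normal -0.466 -0.732 -0.497
outer loop
vertex -0.852 0.48 -2.082
vertex -1.675 0.764 -1.728
vertex -1.254 1.036 -2.523
endloop
endfacet
facet normal 0.857 0.275 -0.435
outer loop
vertex -0.852 0.48 -2.082
vertex -1.254 1.036 -2.523
vertex -0.725 2.256 -0.712
endloop
endfacet

endsolid


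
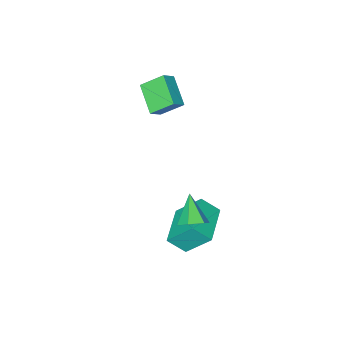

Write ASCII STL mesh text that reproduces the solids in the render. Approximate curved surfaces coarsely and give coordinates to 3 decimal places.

solid 
facet normal 0.374 0.641 -0.670
outer loop
vertex 2.332 3.922 0.346
vertex 1.825 3.673 -0.176
vertex 1.644 4.261 0.286
endloop
endfacet
facet normal 0.085 0.339 0.937
outer loop
vertex 2.332 3.922 0.346
vertex 1.644 4.261 0.286
vertex 1.215 2.627 0.916
endloop
endfacet
facet normal 0.373 0.642 -0.670
outer loop
vertex 1.644 4.261 0.286
vertex 1.825 3.673 -0.176
vertex 1.136 4.011 -0.236
endloop
endfacet
facet normal -0.745 0.401 0.533
outer loop
vertex 1.644 4.261 0.286
vertex 1.136 4.011 -0.236
vertex 1.215 2.627 0.916
endloop
endfacet
facet normal 0.373 0.642 -0.670
outer loop
vertex 1.136 4.011 -0.236
vertex 1.825 3.673 -0.176
vertex 1.317 3.423 -0.698
endloop
endfacet
facet normal -0.972 -0.181 -0.151
outer loop
vertex 1.136 4.011 -0.236
vertex 1.317 3.423 -0.698
vertex 1.215 2.627 0.916
endloop
endfacet
facet normal 0.373 0.641 -0.670
outer loop
vertex 1.317 3.423 -0.698
vertex 1.825 3.673 -0.176
vertex 2.005 3.084 -0.639
endloop
endfacet
facet normal -0.369 -0.824 -0.430
outer loop
vertex 1.317 3.423 -0.698
vertex 2.005 3.084 -0.639
vertex 1.215 2.627 0.916
endloop
endfacet
facet normal 0.374 0.641 -0.670
outer loop
vertex 2.005 3.084 -0.639
vertex 1.825 3.673 -0.176
vertex 2.513 3.334 -0.116
endloop
endfacet
facet normal 0.462 -0.886 -0.026
outer loop
vertex 2.005 3.084 -0.639
vertex 2.513 3.334 -0.116
vertex 1.215 2.627 0.916
endloop
endfacet
facet normal 0.374 0.641 -0.670
outer loop
vertex 2.513 3.334 -0.116
vertex 1.825 3.673 -0.176
vertex 2.332 3.922 0.346
endloop
endfacet
facet normal 0.689 -0.305 0.658
outer loop
vertex 2.513 3.334 -0.116
vertex 2.332 3.922 0.346
vertex 1.215 2.627 0.916
endloop
endfacet
facet normal -0.763 -0.639 0.096
outer loop
vertex 0.619 0.843 -2.406
vertex -0.082 1.893 -0.986
vertex -0.018 1.484 -3.195
endloop
endfacet
facet normal 0.369 -0.553 -0.747
outer loop
vertex 1.562 2.807 -3.394
vertex 0.619 0.843 -2.406
vertex -0.018 1.484 -3.195
endloop
endfacet
facet normal -0.763 -0.639 0.096
outer loop
vertex -0.018 1.484 -3.195
vertex -0.082 1.893 -0.986
vertex -0.719 2.535 -1.776
endloop
endfacet
facet normal -0.530 0.535 -0.658
outer loop
vertex -0.719 2.535 -1.776
vertex 1.562 2.807 -3.394
vertex -0.018 1.484 -3.195
endloop
endfacet
facet normal 0.531 -0.535 0.657
outer loop
vertex 0.619 0.843 -2.406
vertex 1.498 3.216 -1.185
vertex -0.082 1.893 -0.986
endloop
endfacet
facet normal 0.369 -0.553 -0.747
outer loop
vertex 2.199 2.165 -2.604
vertex 0.619 0.843 -2.406
vertex 1.562 2.807 -3.394
endloop
endfacet
facet normal 0.530 -0.535 0.658
outer loop
vertex 2.199 2.165 -2.604
vertex 1.498 3.216 -1.185
vertex 0.619 0.843 -2.406
endloop
endfacet
facet normal -0.369 0.553 0.747
outer loop
vertex -0.082 1.893 -0.986
vertex 1.498 3.216 -1.185
vertex -0.719 2.535 -1.776
endloop
endfacet
facet normal -0.530 0.535 -0.658
outer loop
vertex 0.861 3.857 -1.974
vertex 1.562 2.807 -3.394
vertex -0.719 2.535 -1.776
endloop
endfacet
facet normal -0.369 0.553 0.747
outer loop
vertex -0.719 2.535 -1.776
vertex 1.498 3.216 -1.185
vertex 0.861 3.857 -1.974
endloop
endfacet
facet normal 0.763 0.639 -0.096
outer loop
vertex 0.861 3.857 -1.974
vertex 2.199 2.165 -2.604
vertex 1.562 2.807 -3.394
endloop
endfacet
facet normal 0.763 0.639 -0.097
outer loop
vertex 1.498 3.216 -1.185
vertex 2.199 2.165 -2.604
vertex 0.861 3.857 -1.974
endloop
endfacet
facet normal -0.553 0.558 0.619
outer loop
vertex -1.974 -2.639 3.997
vertex -1.285 -2.555 4.537
vertex -1.478 -1.196 3.14
endloop
endfacet
facet normal -0.783 -0.096 -0.615
outer loop
vertex -0.675 -2.005 2.243
vertex -1.974 -2.639 3.997
vertex -1.478 -1.196 3.14
endloop
endfacet
facet normal -0.553 0.558 0.619
outer loop
vertex -1.478 -1.196 3.14
vertex -1.285 -2.555 4.537
vertex -0.789 -1.112 3.68
endloop
endfacet
facet normal 0.283 0.824 -0.490
outer loop
vertex -0.789 -1.112 3.68
vertex -0.675 -2.005 2.243
vertex -1.478 -1.196 3.14
endloop
endfacet
facet normal -0.283 -0.824 0.490
outer loop
vertex -1.974 -2.639 3.997
vertex -0.482 -3.364 3.64
vertex -1.285 -2.555 4.537
endloop
endfacet
facet normal -0.783 -0.096 -0.615
outer loop
vertex -1.171 -3.448 3.1
vertex -1.974 -2.639 3.997
vertex -0.675 -2.005 2.243
endloop
endfacet
facet normal -0.283 -0.824 0.490
outer loop
vertex -1.171 -3.448 3.1
vertex -0.482 -3.364 3.64
vertex -1.974 -2.639 3.997
endloop
endfacet
facet normal 0.783 0.096 0.615
outer loop
vertex -1.285 -2.555 4.537
vertex -0.482 -3.364 3.64
vertex -0.789 -1.112 3.68
endloop
endfacet
facet normal 0.283 0.824 -0.490
outer loop
vertex 0.014 -1.921 2.783
vertex -0.675 -2.005 2.243
vertex -0.789 -1.112 3.68
endloop
endfacet
facet normal 0.783 0.096 0.615
outer loop
vertex -0.789 -1.112 3.68
vertex -0.482 -3.364 3.64
vertex 0.014 -1.921 2.783
endloop
endfacet
facet normal 0.553 -0.558 -0.619
outer loop
vertex 0.014 -1.921 2.783
vertex -1.171 -3.448 3.1
vertex -0.675 -2.005 2.243
endloop
endfacet
facet normal 0.553 -0.558 -0.619
outer loop
vertex -0.482 -3.364 3.64
vertex -1.171 -3.448 3.1
vertex 0.014 -1.921 2.783
endloop
endfacet

endsolid


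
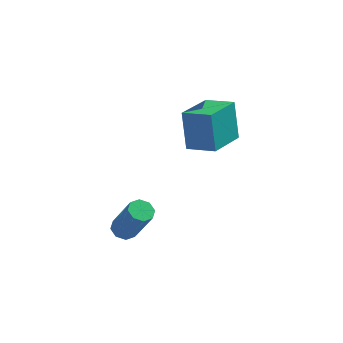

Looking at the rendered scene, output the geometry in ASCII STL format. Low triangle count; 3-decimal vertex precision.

solid 
facet normal -0.406 0.278 -0.871
outer loop
vertex -1.587 -3.742 -4.58
vertex -2.043 -3.562 -4.31
vertex -1.557 -3.331 -4.463
endloop
endfacet
facet normal 0.911 0.050 -0.410
outer loop
vertex -1.587 -3.742 -4.58
vertex -1.557 -3.331 -4.463
vertex -0.801 -4.277 -2.901
endloop
endfacet
facet normal 0.911 0.050 -0.410
outer loop
vertex -0.801 -4.277 -2.901
vertex -1.557 -3.331 -4.463
vertex -0.771 -3.866 -2.784
endloop
endfacet
facet normal 0.408 -0.277 0.870
outer loop
vertex -0.801 -4.277 -2.901
vertex -0.771 -3.866 -2.784
vertex -1.257 -4.098 -2.63
endloop
endfacet
facet normal -0.406 0.278 -0.871
outer loop
vertex -1.557 -3.331 -4.463
vertex -2.043 -3.562 -4.31
vertex -1.812 -3.055 -4.256
endloop
endfacet
facet normal 0.694 0.714 -0.097
outer loop
vertex -1.557 -3.331 -4.463
vertex -1.812 -3.055 -4.256
vertex -0.771 -3.866 -2.784
endloop
endfacet
facet normal 0.694 0.713 -0.098
outer loop
vertex -0.771 -3.866 -2.784
vertex -1.812 -3.055 -4.256
vertex -1.025 -3.59 -2.577
endloop
endfacet
facet normal 0.408 -0.277 0.870
outer loop
vertex -0.771 -3.866 -2.784
vertex -1.025 -3.59 -2.577
vertex -1.257 -4.098 -2.63
endloop
endfacet
facet normal -0.408 0.279 -0.869
outer loop
vertex -1.812 -3.055 -4.256
vertex -2.043 -3.562 -4.31
vertex -2.202 -3.077 -4.08
endloop
endfacet
facet normal 0.069 0.959 0.273
outer loop
vertex -1.812 -3.055 -4.256
vertex -2.202 -3.077 -4.08
vertex -1.025 -3.59 -2.577
endloop
endfacet
facet normal 0.069 0.959 0.273
outer loop
vertex -1.025 -3.59 -2.577
vertex -2.202 -3.077 -4.08
vertex -1.415 -3.612 -2.401
endloop
endfacet
facet normal 0.408 -0.277 0.870
outer loop
vertex -1.025 -3.59 -2.577
vertex -1.415 -3.612 -2.401
vertex -1.257 -4.098 -2.63
endloop
endfacet
facet normal -0.407 0.279 -0.870
outer loop
vertex -2.202 -3.077 -4.08
vertex -2.043 -3.562 -4.31
vertex -2.499 -3.383 -4.039
endloop
endfacet
facet normal -0.595 0.642 0.483
outer loop
vertex -2.202 -3.077 -4.08
vertex -2.499 -3.383 -4.039
vertex -1.415 -3.612 -2.401
endloop
endfacet
facet normal -0.594 0.643 0.483
outer loop
vertex -1.415 -3.612 -2.401
vertex -2.499 -3.383 -4.039
vertex -1.713 -3.918 -2.36
endloop
endfacet
facet normal 0.406 -0.278 0.871
outer loop
vertex -1.415 -3.612 -2.401
vertex -1.713 -3.918 -2.36
vertex -1.257 -4.098 -2.63
endloop
endfacet
facet normal -0.408 0.277 -0.870
outer loop
vertex -2.499 -3.383 -4.039
vertex -2.043 -3.562 -4.31
vertex -2.529 -3.794 -4.156
endloop
endfacet
facet normal -0.911 -0.050 0.410
outer loop
vertex -2.499 -3.383 -4.039
vertex -2.529 -3.794 -4.156
vertex -1.713 -3.918 -2.36
endloop
endfacet
facet normal -0.911 -0.050 0.410
outer loop
vertex -1.713 -3.918 -2.36
vertex -2.529 -3.794 -4.156
vertex -1.743 -4.329 -2.477
endloop
endfacet
facet normal 0.406 -0.278 0.871
outer loop
vertex -1.713 -3.918 -2.36
vertex -1.743 -4.329 -2.477
vertex -1.257 -4.098 -2.63
endloop
endfacet
facet normal -0.408 0.277 -0.870
outer loop
vertex -2.529 -3.794 -4.156
vertex -2.043 -3.562 -4.31
vertex -2.275 -4.07 -4.363
endloop
endfacet
facet normal -0.695 -0.713 0.098
outer loop
vertex -2.529 -3.794 -4.156
vertex -2.275 -4.07 -4.363
vertex -1.743 -4.329 -2.477
endloop
endfacet
facet normal -0.693 -0.714 0.098
outer loop
vertex -1.743 -4.329 -2.477
vertex -2.275 -4.07 -4.363
vertex -1.488 -4.605 -2.684
endloop
endfacet
facet normal 0.406 -0.278 0.871
outer loop
vertex -1.743 -4.329 -2.477
vertex -1.488 -4.605 -2.684
vertex -1.257 -4.098 -2.63
endloop
endfacet
facet normal -0.408 0.277 -0.870
outer loop
vertex -2.275 -4.07 -4.363
vertex -2.043 -3.562 -4.31
vertex -1.885 -4.048 -4.539
endloop
endfacet
facet normal -0.069 -0.959 -0.273
outer loop
vertex -2.275 -4.07 -4.363
vertex -1.885 -4.048 -4.539
vertex -1.488 -4.605 -2.684
endloop
endfacet
facet normal -0.069 -0.959 -0.273
outer loop
vertex -1.488 -4.605 -2.684
vertex -1.885 -4.048 -4.539
vertex -1.098 -4.583 -2.86
endloop
endfacet
facet normal 0.408 -0.279 0.869
outer loop
vertex -1.488 -4.605 -2.684
vertex -1.098 -4.583 -2.86
vertex -1.257 -4.098 -2.63
endloop
endfacet
facet normal -0.406 0.278 -0.871
outer loop
vertex -1.885 -4.048 -4.539
vertex -2.043 -3.562 -4.31
vertex -1.587 -3.742 -4.58
endloop
endfacet
facet normal 0.594 -0.643 -0.483
outer loop
vertex -1.885 -4.048 -4.539
vertex -1.587 -3.742 -4.58
vertex -1.098 -4.583 -2.86
endloop
endfacet
facet normal 0.595 -0.642 -0.483
outer loop
vertex -1.098 -4.583 -2.86
vertex -1.587 -3.742 -4.58
vertex -0.801 -4.277 -2.901
endloop
endfacet
facet normal 0.407 -0.279 0.870
outer loop
vertex -1.098 -4.583 -2.86
vertex -0.801 -4.277 -2.901
vertex -1.257 -4.098 -2.63
endloop
endfacet
facet normal -0.917 0.323 -0.235
outer loop
vertex -0.309 0.213 -0.068
vertex 0.421 1.969 -0.5
vertex -0.051 -0.322 -1.81
endloop
endfacet
facet normal -0.374 -0.901 0.221
outer loop
vertex 1.159 -0.749 -1.5
vertex -0.309 0.213 -0.068
vertex -0.051 -0.322 -1.81
endloop
endfacet
facet normal -0.917 0.323 -0.234
outer loop
vertex -0.051 -0.322 -1.81
vertex 0.421 1.969 -0.5
vertex 0.678 1.434 -2.242
endloop
endfacet
facet normal 0.140 -0.291 -0.946
outer loop
vertex 0.678 1.434 -2.242
vertex 1.159 -0.749 -1.5
vertex -0.051 -0.322 -1.81
endloop
endfacet
facet normal -0.140 0.291 0.946
outer loop
vertex -0.309 0.213 -0.068
vertex 1.631 1.542 -0.19
vertex 0.421 1.969 -0.5
endloop
endfacet
facet normal -0.374 -0.901 0.221
outer loop
vertex 0.902 -0.214 0.242
vertex -0.309 0.213 -0.068
vertex 1.159 -0.749 -1.5
endloop
endfacet
facet normal -0.140 0.291 0.947
outer loop
vertex 0.902 -0.214 0.242
vertex 1.631 1.542 -0.19
vertex -0.309 0.213 -0.068
endloop
endfacet
facet normal 0.374 0.900 -0.221
outer loop
vertex 0.421 1.969 -0.5
vertex 1.631 1.542 -0.19
vertex 0.678 1.434 -2.242
endloop
endfacet
facet normal 0.140 -0.291 -0.946
outer loop
vertex 1.889 1.007 -1.932
vertex 1.159 -0.749 -1.5
vertex 0.678 1.434 -2.242
endloop
endfacet
facet normal 0.374 0.901 -0.221
outer loop
vertex 0.678 1.434 -2.242
vertex 1.631 1.542 -0.19
vertex 1.889 1.007 -1.932
endloop
endfacet
facet normal 0.917 -0.323 0.235
outer loop
vertex 1.889 1.007 -1.932
vertex 0.902 -0.214 0.242
vertex 1.159 -0.749 -1.5
endloop
endfacet
facet normal 0.917 -0.323 0.235
outer loop
vertex 1.631 1.542 -0.19
vertex 0.902 -0.214 0.242
vertex 1.889 1.007 -1.932
endloop
endfacet

endsolid


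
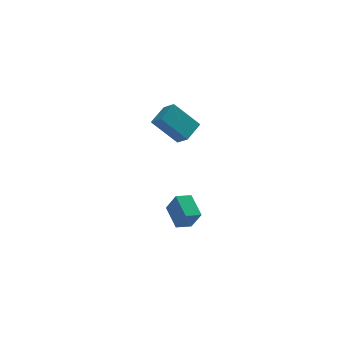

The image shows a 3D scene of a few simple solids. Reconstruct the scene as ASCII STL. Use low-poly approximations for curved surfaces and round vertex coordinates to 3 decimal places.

solid 
facet normal -0.352 0.387 -0.852
outer loop
vertex -3.582 -1.184 -4.04
vertex -2.755 -0.822 -4.217
vertex -3.186 -2.451 -4.779
endloop
endfacet
facet normal -0.899 -0.393 0.193
outer loop
vertex -2.725 -2.958 -3.663
vertex -3.582 -1.184 -4.04
vertex -3.186 -2.451 -4.779
endloop
endfacet
facet normal -0.353 0.387 -0.852
outer loop
vertex -3.186 -2.451 -4.779
vertex -2.755 -0.822 -4.217
vertex -2.359 -2.089 -4.957
endloop
endfacet
facet normal 0.260 -0.834 -0.486
outer loop
vertex -2.359 -2.089 -4.957
vertex -2.725 -2.958 -3.663
vertex -3.186 -2.451 -4.779
endloop
endfacet
facet normal -0.261 0.834 0.487
outer loop
vertex -3.582 -1.184 -4.04
vertex -2.294 -1.329 -3.101
vertex -2.755 -0.822 -4.217
endloop
endfacet
facet normal -0.899 -0.393 0.192
outer loop
vertex -3.121 -1.691 -2.923
vertex -3.582 -1.184 -4.04
vertex -2.725 -2.958 -3.663
endloop
endfacet
facet normal -0.260 0.834 0.486
outer loop
vertex -3.121 -1.691 -2.923
vertex -2.294 -1.329 -3.101
vertex -3.582 -1.184 -4.04
endloop
endfacet
facet normal 0.899 0.393 -0.193
outer loop
vertex -2.755 -0.822 -4.217
vertex -2.294 -1.329 -3.101
vertex -2.359 -2.089 -4.957
endloop
endfacet
facet normal 0.261 -0.834 -0.486
outer loop
vertex -1.898 -2.596 -3.84
vertex -2.725 -2.958 -3.663
vertex -2.359 -2.089 -4.957
endloop
endfacet
facet normal 0.899 0.393 -0.193
outer loop
vertex -2.359 -2.089 -4.957
vertex -2.294 -1.329 -3.101
vertex -1.898 -2.596 -3.84
endloop
endfacet
facet normal 0.352 -0.388 0.852
outer loop
vertex -1.898 -2.596 -3.84
vertex -3.121 -1.691 -2.923
vertex -2.725 -2.958 -3.663
endloop
endfacet
facet normal 0.353 -0.387 0.852
outer loop
vertex -2.294 -1.329 -3.101
vertex -3.121 -1.691 -2.923
vertex -1.898 -2.596 -3.84
endloop
endfacet
facet normal -0.679 0.101 0.727
outer loop
vertex -3.184 -1.259 3.518
vertex -3.638 -0.642 3.009
vertex -3.913 -2.244 2.974
endloop
endfacet
facet normal 0.493 -0.671 0.554
outer loop
vertex -2.602 -2.438 1.571
vertex -3.184 -1.259 3.518
vertex -3.913 -2.244 2.974
endloop
endfacet
facet normal -0.679 0.101 0.727
outer loop
vertex -3.913 -2.244 2.974
vertex -3.638 -0.642 3.009
vertex -4.366 -1.627 2.465
endloop
endfacet
facet normal -0.544 -0.734 -0.406
outer loop
vertex -4.366 -1.627 2.465
vertex -2.602 -2.438 1.571
vertex -3.913 -2.244 2.974
endloop
endfacet
facet normal 0.543 0.735 0.406
outer loop
vertex -3.184 -1.259 3.518
vertex -2.327 -0.836 1.606
vertex -3.638 -0.642 3.009
endloop
endfacet
facet normal 0.494 -0.671 0.554
outer loop
vertex -1.874 -1.453 2.115
vertex -3.184 -1.259 3.518
vertex -2.602 -2.438 1.571
endloop
endfacet
facet normal 0.544 0.734 0.406
outer loop
vertex -1.874 -1.453 2.115
vertex -2.327 -0.836 1.606
vertex -3.184 -1.259 3.518
endloop
endfacet
facet normal -0.493 0.671 -0.554
outer loop
vertex -3.638 -0.642 3.009
vertex -2.327 -0.836 1.606
vertex -4.366 -1.627 2.465
endloop
endfacet
facet normal -0.544 -0.735 -0.406
outer loop
vertex -3.056 -1.821 1.062
vertex -2.602 -2.438 1.571
vertex -4.366 -1.627 2.465
endloop
endfacet
facet normal -0.493 0.671 -0.554
outer loop
vertex -4.366 -1.627 2.465
vertex -2.327 -0.836 1.606
vertex -3.056 -1.821 1.062
endloop
endfacet
facet normal 0.679 -0.100 -0.727
outer loop
vertex -3.056 -1.821 1.062
vertex -1.874 -1.453 2.115
vertex -2.602 -2.438 1.571
endloop
endfacet
facet normal 0.679 -0.101 -0.727
outer loop
vertex -2.327 -0.836 1.606
vertex -1.874 -1.453 2.115
vertex -3.056 -1.821 1.062
endloop
endfacet

endsolid


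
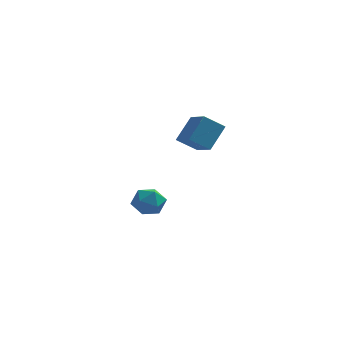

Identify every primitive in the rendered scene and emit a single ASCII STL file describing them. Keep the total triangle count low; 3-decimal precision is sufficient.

solid 
facet normal -0.431 0.684 0.589
outer loop
vertex -0.212 -0.385 -3.391
vertex -0.178 -0.99 -2.664
vertex 0.544 -0.399 -2.822
endloop
endfacet
facet normal -0.041 0.996 0.079
outer loop
vertex -0.212 -0.385 -3.391
vertex 0.544 -0.399 -2.822
vertex 0.658 -0.32 -3.758
endloop
endfacet
facet normal -0.292 0.780 -0.553
outer loop
vertex -0.212 -0.385 -3.391
vertex 0.658 -0.32 -3.758
vertex 0.007 -0.862 -4.179
endloop
endfacet
facet normal -0.836 0.334 -0.435
outer loop
vertex -0.212 -0.385 -3.391
vertex 0.007 -0.862 -4.179
vertex -0.51 -1.276 -3.503
endloop
endfacet
facet normal -0.922 0.274 0.271
outer loop
vertex -0.212 -0.385 -3.391
vertex -0.51 -1.276 -3.503
vertex -0.178 -0.99 -2.664
endloop
endfacet
facet normal 0.630 0.764 0.141
outer loop
vertex 0.658 -0.32 -3.758
vertex 0.544 -0.399 -2.822
vertex 1.23 -0.884 -3.257
endloop
endfacet
facet normal -0.001 0.259 0.966
outer loop
vertex 0.544 -0.399 -2.822
vertex -0.178 -0.99 -2.664
vertex 0.713 -1.298 -2.581
endloop
endfacet
facet normal -0.795 -0.404 0.452
outer loop
vertex -0.178 -0.99 -2.664
vertex -0.51 -1.276 -3.503
vertex 0.062 -1.84 -3.002
endloop
endfacet
facet normal -0.655 -0.308 -0.690
outer loop
vertex -0.51 -1.276 -3.503
vertex 0.007 -0.862 -4.179
vertex 0.176 -1.761 -3.938
endloop
endfacet
facet normal 0.225 0.414 -0.882
outer loop
vertex 0.007 -0.862 -4.179
vertex 0.658 -0.32 -3.758
vertex 0.898 -1.17 -4.096
endloop
endfacet
facet normal 0.836 -0.334 0.435
outer loop
vertex 0.932 -1.775 -3.369
vertex 1.23 -0.884 -3.257
vertex 0.713 -1.298 -2.581
endloop
endfacet
facet normal 0.292 -0.780 0.553
outer loop
vertex 0.932 -1.775 -3.369
vertex 0.713 -1.298 -2.581
vertex 0.062 -1.84 -3.002
endloop
endfacet
facet normal 0.041 -0.996 -0.079
outer loop
vertex 0.932 -1.775 -3.369
vertex 0.062 -1.84 -3.002
vertex 0.176 -1.761 -3.938
endloop
endfacet
facet normal 0.431 -0.684 -0.589
outer loop
vertex 0.932 -1.775 -3.369
vertex 0.176 -1.761 -3.938
vertex 0.898 -1.17 -4.096
endloop
endfacet
facet normal 0.922 -0.274 -0.271
outer loop
vertex 0.932 -1.775 -3.369
vertex 0.898 -1.17 -4.096
vertex 1.23 -0.884 -3.257
endloop
endfacet
facet normal 0.655 0.308 0.690
outer loop
vertex 0.713 -1.298 -2.581
vertex 1.23 -0.884 -3.257
vertex 0.544 -0.399 -2.822
endloop
endfacet
facet normal -0.225 -0.414 0.882
outer loop
vertex 0.062 -1.84 -3.002
vertex 0.713 -1.298 -2.581
vertex -0.178 -0.99 -2.664
endloop
endfacet
facet normal -0.630 -0.764 -0.141
outer loop
vertex 0.176 -1.761 -3.938
vertex 0.062 -1.84 -3.002
vertex -0.51 -1.276 -3.503
endloop
endfacet
facet normal 0.001 -0.259 -0.966
outer loop
vertex 0.898 -1.17 -4.096
vertex 0.176 -1.761 -3.938
vertex 0.007 -0.862 -4.179
endloop
endfacet
facet normal 0.795 0.404 -0.452
outer loop
vertex 1.23 -0.884 -3.257
vertex 0.898 -1.17 -4.096
vertex 0.658 -0.32 -3.758
endloop
endfacet
facet normal -0.350 -0.589 -0.728
outer loop
vertex 3.018 -5.021 2.656
vertex 2.203 -3.842 2.093
vertex 3.969 -4.704 1.943
endloop
endfacet
facet normal 0.529 -0.765 0.366
outer loop
vertex 4.517 -3.778 3.087
vertex 3.018 -5.021 2.656
vertex 3.969 -4.704 1.943
endloop
endfacet
facet normal -0.350 -0.589 -0.728
outer loop
vertex 3.969 -4.704 1.943
vertex 2.203 -3.842 2.093
vertex 3.154 -3.525 1.38
endloop
endfacet
facet normal 0.773 0.258 -0.579
outer loop
vertex 3.154 -3.525 1.38
vertex 4.517 -3.778 3.087
vertex 3.969 -4.704 1.943
endloop
endfacet
facet normal -0.773 -0.258 0.579
outer loop
vertex 3.018 -5.021 2.656
vertex 2.751 -2.916 3.237
vertex 2.203 -3.842 2.093
endloop
endfacet
facet normal 0.529 -0.765 0.366
outer loop
vertex 3.566 -4.095 3.8
vertex 3.018 -5.021 2.656
vertex 4.517 -3.778 3.087
endloop
endfacet
facet normal -0.773 -0.258 0.579
outer loop
vertex 3.566 -4.095 3.8
vertex 2.751 -2.916 3.237
vertex 3.018 -5.021 2.656
endloop
endfacet
facet normal -0.529 0.765 -0.366
outer loop
vertex 2.203 -3.842 2.093
vertex 2.751 -2.916 3.237
vertex 3.154 -3.525 1.38
endloop
endfacet
facet normal 0.773 0.258 -0.579
outer loop
vertex 3.702 -2.599 2.524
vertex 4.517 -3.778 3.087
vertex 3.154 -3.525 1.38
endloop
endfacet
facet normal -0.529 0.765 -0.366
outer loop
vertex 3.154 -3.525 1.38
vertex 2.751 -2.916 3.237
vertex 3.702 -2.599 2.524
endloop
endfacet
facet normal 0.350 0.589 0.728
outer loop
vertex 3.702 -2.599 2.524
vertex 3.566 -4.095 3.8
vertex 4.517 -3.778 3.087
endloop
endfacet
facet normal 0.350 0.589 0.728
outer loop
vertex 2.751 -2.916 3.237
vertex 3.566 -4.095 3.8
vertex 3.702 -2.599 2.524
endloop
endfacet

endsolid


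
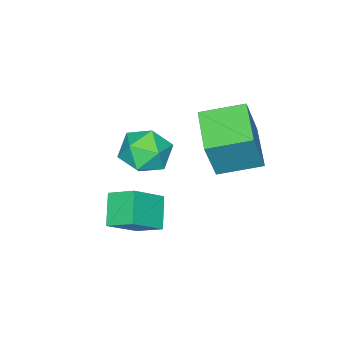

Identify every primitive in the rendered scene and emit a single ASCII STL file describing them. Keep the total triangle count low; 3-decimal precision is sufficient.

solid 
facet normal 0.295 0.312 0.903
outer loop
vertex 1.694 -2.749 -0.507
vertex 1.066 -3.536 -0.03
vertex 2.125 -3.756 -0.3
endloop
endfacet
facet normal 0.802 0.429 0.415
outer loop
vertex 1.694 -2.749 -0.507
vertex 2.125 -3.756 -0.3
vertex 2.349 -3.242 -1.263
endloop
endfacet
facet normal 0.527 0.845 -0.094
outer loop
vertex 1.694 -2.749 -0.507
vertex 2.349 -3.242 -1.263
vertex 1.428 -2.704 -1.589
endloop
endfacet
facet normal -0.152 0.985 0.078
outer loop
vertex 1.694 -2.749 -0.507
vertex 1.428 -2.704 -1.589
vertex 0.635 -2.887 -0.827
endloop
endfacet
facet normal -0.295 0.656 0.694
outer loop
vertex 1.694 -2.749 -0.507
vertex 0.635 -2.887 -0.827
vertex 1.066 -3.536 -0.03
endloop
endfacet
facet normal 0.973 -0.199 0.120
outer loop
vertex 2.349 -3.242 -1.263
vertex 2.125 -3.756 -0.3
vertex 2.125 -4.333 -1.253
endloop
endfacet
facet normal 0.152 -0.387 0.910
outer loop
vertex 2.125 -3.756 -0.3
vertex 1.066 -3.536 -0.03
vertex 1.332 -4.516 -0.491
endloop
endfacet
facet normal -0.802 0.170 0.572
outer loop
vertex 1.066 -3.536 -0.03
vertex 0.635 -2.887 -0.827
vertex 0.411 -3.978 -0.817
endloop
endfacet
facet normal -0.571 0.702 -0.425
outer loop
vertex 0.635 -2.887 -0.827
vertex 1.428 -2.704 -1.589
vertex 0.635 -3.464 -1.78
endloop
endfacet
facet normal 0.527 0.475 -0.705
outer loop
vertex 1.428 -2.704 -1.589
vertex 2.349 -3.242 -1.263
vertex 1.694 -3.684 -2.05
endloop
endfacet
facet normal 0.152 -0.985 -0.078
outer loop
vertex 1.066 -4.471 -1.573
vertex 2.125 -4.333 -1.253
vertex 1.332 -4.516 -0.491
endloop
endfacet
facet normal -0.527 -0.845 0.094
outer loop
vertex 1.066 -4.471 -1.573
vertex 1.332 -4.516 -0.491
vertex 0.411 -3.978 -0.817
endloop
endfacet
facet normal -0.802 -0.429 -0.415
outer loop
vertex 1.066 -4.471 -1.573
vertex 0.411 -3.978 -0.817
vertex 0.635 -3.464 -1.78
endloop
endfacet
facet normal -0.295 -0.312 -0.903
outer loop
vertex 1.066 -4.471 -1.573
vertex 0.635 -3.464 -1.78
vertex 1.694 -3.684 -2.05
endloop
endfacet
facet normal 0.295 -0.656 -0.694
outer loop
vertex 1.066 -4.471 -1.573
vertex 1.694 -3.684 -2.05
vertex 2.125 -4.333 -1.253
endloop
endfacet
facet normal 0.571 -0.702 0.425
outer loop
vertex 1.332 -4.516 -0.491
vertex 2.125 -4.333 -1.253
vertex 2.125 -3.756 -0.3
endloop
endfacet
facet normal -0.527 -0.475 0.705
outer loop
vertex 0.411 -3.978 -0.817
vertex 1.332 -4.516 -0.491
vertex 1.066 -3.536 -0.03
endloop
endfacet
facet normal -0.973 0.199 -0.120
outer loop
vertex 0.635 -3.464 -1.78
vertex 0.411 -3.978 -0.817
vertex 0.635 -2.887 -0.827
endloop
endfacet
facet normal -0.152 0.387 -0.910
outer loop
vertex 1.694 -3.684 -2.05
vertex 0.635 -3.464 -1.78
vertex 1.428 -2.704 -1.589
endloop
endfacet
facet normal 0.802 -0.170 -0.572
outer loop
vertex 2.125 -4.333 -1.253
vertex 1.694 -3.684 -2.05
vertex 2.349 -3.242 -1.263
endloop
endfacet
facet normal -0.701 -0.664 0.261
outer loop
vertex 1.152 -1.403 2.157
vertex 0.053 -0.08 2.574
vertex 0.424 -1.396 0.219
endloop
endfacet
facet normal 0.621 -0.747 -0.236
outer loop
vertex 1.747 -0.14 -0.274
vertex 1.152 -1.403 2.157
vertex 0.424 -1.396 0.219
endloop
endfacet
facet normal -0.700 -0.665 0.261
outer loop
vertex 0.424 -1.396 0.219
vertex 0.053 -0.08 2.574
vertex -0.676 -0.073 0.637
endloop
endfacet
facet normal -0.352 0.003 -0.936
outer loop
vertex -0.676 -0.073 0.637
vertex 1.747 -0.14 -0.274
vertex 0.424 -1.396 0.219
endloop
endfacet
facet normal 0.352 -0.003 0.936
outer loop
vertex 1.152 -1.403 2.157
vertex 1.376 1.176 2.081
vertex 0.053 -0.08 2.574
endloop
endfacet
facet normal 0.621 -0.747 -0.236
outer loop
vertex 2.476 -0.147 1.663
vertex 1.152 -1.403 2.157
vertex 1.747 -0.14 -0.274
endloop
endfacet
facet normal 0.352 -0.003 0.936
outer loop
vertex 2.476 -0.147 1.663
vertex 1.376 1.176 2.081
vertex 1.152 -1.403 2.157
endloop
endfacet
facet normal -0.621 0.747 0.236
outer loop
vertex 0.053 -0.08 2.574
vertex 1.376 1.176 2.081
vertex -0.676 -0.073 0.637
endloop
endfacet
facet normal -0.352 0.003 -0.936
outer loop
vertex 0.648 1.183 0.143
vertex 1.747 -0.14 -0.274
vertex -0.676 -0.073 0.637
endloop
endfacet
facet normal -0.621 0.747 0.236
outer loop
vertex -0.676 -0.073 0.637
vertex 1.376 1.176 2.081
vertex 0.648 1.183 0.143
endloop
endfacet
facet normal 0.700 0.664 -0.261
outer loop
vertex 0.648 1.183 0.143
vertex 2.476 -0.147 1.663
vertex 1.747 -0.14 -0.274
endloop
endfacet
facet normal 0.700 0.665 -0.261
outer loop
vertex 1.376 1.176 2.081
vertex 2.476 -0.147 1.663
vertex 0.648 1.183 0.143
endloop
endfacet
facet normal -0.748 0.213 -0.629
outer loop
vertex 2.48 -1.908 -1.988
vertex 3.391 -1.273 -2.856
vertex 2.665 -2.966 -2.567
endloop
endfacet
facet normal -0.647 -0.450 0.616
outer loop
vertex 3.929 -3.327 -1.504
vertex 2.48 -1.908 -1.988
vertex 2.665 -2.966 -2.567
endloop
endfacet
facet normal -0.747 0.213 -0.629
outer loop
vertex 2.665 -2.966 -2.567
vertex 3.391 -1.273 -2.856
vertex 3.577 -2.331 -3.435
endloop
endfacet
facet normal 0.152 -0.867 -0.475
outer loop
vertex 3.577 -2.331 -3.435
vertex 3.929 -3.327 -1.504
vertex 2.665 -2.966 -2.567
endloop
endfacet
facet normal -0.152 0.867 0.475
outer loop
vertex 2.48 -1.908 -1.988
vertex 4.655 -1.634 -1.793
vertex 3.391 -1.273 -2.856
endloop
endfacet
facet normal -0.647 -0.451 0.615
outer loop
vertex 3.743 -2.269 -0.925
vertex 2.48 -1.908 -1.988
vertex 3.929 -3.327 -1.504
endloop
endfacet
facet normal -0.152 0.867 0.475
outer loop
vertex 3.743 -2.269 -0.925
vertex 4.655 -1.634 -1.793
vertex 2.48 -1.908 -1.988
endloop
endfacet
facet normal 0.646 0.451 -0.616
outer loop
vertex 3.391 -1.273 -2.856
vertex 4.655 -1.634 -1.793
vertex 3.577 -2.331 -3.435
endloop
endfacet
facet normal 0.152 -0.867 -0.475
outer loop
vertex 4.84 -2.692 -2.372
vertex 3.929 -3.327 -1.504
vertex 3.577 -2.331 -3.435
endloop
endfacet
facet normal 0.647 0.450 -0.616
outer loop
vertex 3.577 -2.331 -3.435
vertex 4.655 -1.634 -1.793
vertex 4.84 -2.692 -2.372
endloop
endfacet
facet normal 0.748 -0.213 0.629
outer loop
vertex 4.84 -2.692 -2.372
vertex 3.743 -2.269 -0.925
vertex 3.929 -3.327 -1.504
endloop
endfacet
facet normal 0.747 -0.214 0.629
outer loop
vertex 4.655 -1.634 -1.793
vertex 3.743 -2.269 -0.925
vertex 4.84 -2.692 -2.372
endloop
endfacet

endsolid
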